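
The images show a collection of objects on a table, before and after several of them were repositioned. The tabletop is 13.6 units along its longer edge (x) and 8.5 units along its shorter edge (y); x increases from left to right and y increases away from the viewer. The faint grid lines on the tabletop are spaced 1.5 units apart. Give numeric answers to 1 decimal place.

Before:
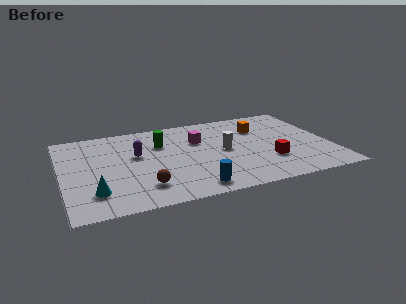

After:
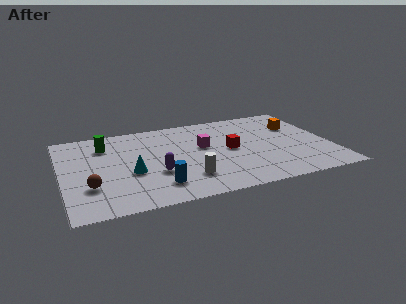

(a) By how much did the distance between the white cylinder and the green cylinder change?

+2.3

They were about 3.5 units apart before and 5.8 after — 2.3 units further apart.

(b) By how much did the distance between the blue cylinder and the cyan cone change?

-2.9

The distance was about 4.9 in the first image and 2.0 in the second, so they moved 2.9 units closer together.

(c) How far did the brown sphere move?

2.7

From (3.9, 1.9) to (1.3, 2.6), the brown sphere covered √(2.6² + 0.7²) ≈ 2.7 units.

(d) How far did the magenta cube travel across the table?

0.7

The magenta cube was near (7.0, 5.7) before and (7.2, 5.0) after, so it travelled √(0.2² + 0.7²) ≈ 0.7 units.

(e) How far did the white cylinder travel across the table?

3.0

The white cylinder moved from about (8.2, 4.3) to (6.1, 2.1), a distance of √(2.1² + 2.2²) ≈ 3.0.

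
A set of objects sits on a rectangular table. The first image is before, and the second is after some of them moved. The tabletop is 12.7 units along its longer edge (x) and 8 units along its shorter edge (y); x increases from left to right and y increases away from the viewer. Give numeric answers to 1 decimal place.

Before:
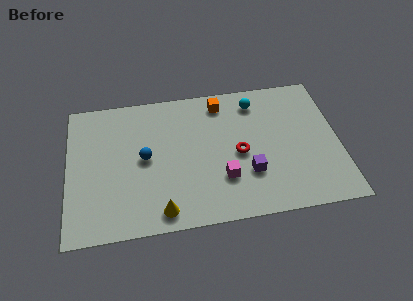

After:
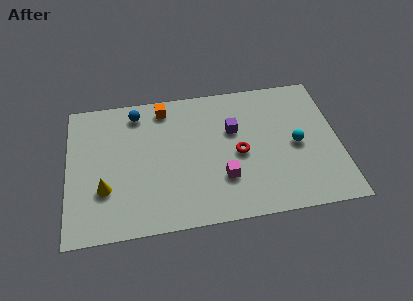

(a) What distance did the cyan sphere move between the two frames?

3.3

The cyan sphere moved from about (8.9, 6.6) to (10.7, 3.8), a distance of √(1.8² + 2.8²) ≈ 3.3.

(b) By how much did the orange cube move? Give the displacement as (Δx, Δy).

(-2.7, 0.1)

The orange cube was at about (7.3, 6.8) and moved to about (4.6, 6.9).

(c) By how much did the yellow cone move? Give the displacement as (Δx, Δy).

(-2.6, 1.6)

The yellow cone started near (4.3, 1.0) and ended near (1.7, 2.6).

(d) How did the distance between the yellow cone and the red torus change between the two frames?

+1.8

The distance was about 4.6 in the first image and 6.4 in the second, so they moved 1.8 units further apart.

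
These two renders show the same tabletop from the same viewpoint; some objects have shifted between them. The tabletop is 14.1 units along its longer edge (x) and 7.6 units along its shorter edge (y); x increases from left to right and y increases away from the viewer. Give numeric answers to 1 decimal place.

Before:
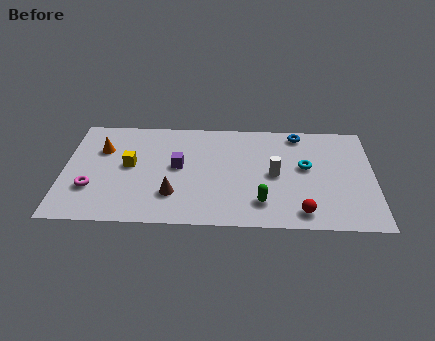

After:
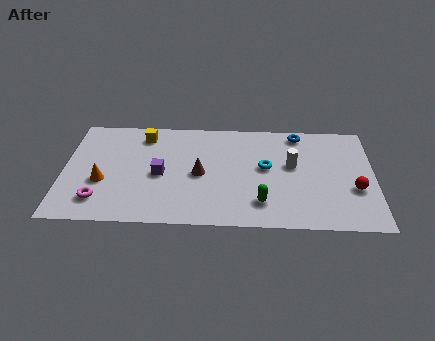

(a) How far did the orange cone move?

2.3

The orange cone moved from about (1.7, 5.2) to (1.8, 2.9), a distance of √(0.1² + 2.3²) ≈ 2.3.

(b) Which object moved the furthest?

the red sphere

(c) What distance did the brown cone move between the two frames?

1.9

The brown cone was near (5.0, 2.1) before and (6.2, 3.6) after, so it travelled √(1.2² + 1.5²) ≈ 1.9 units.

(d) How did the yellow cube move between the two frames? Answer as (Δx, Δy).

(0.6, 2.2)

The yellow cube started near (3.0, 4.1) and ended near (3.6, 6.3).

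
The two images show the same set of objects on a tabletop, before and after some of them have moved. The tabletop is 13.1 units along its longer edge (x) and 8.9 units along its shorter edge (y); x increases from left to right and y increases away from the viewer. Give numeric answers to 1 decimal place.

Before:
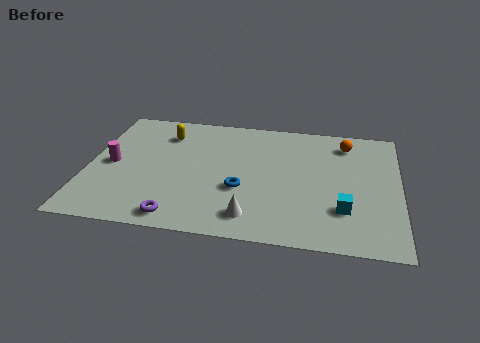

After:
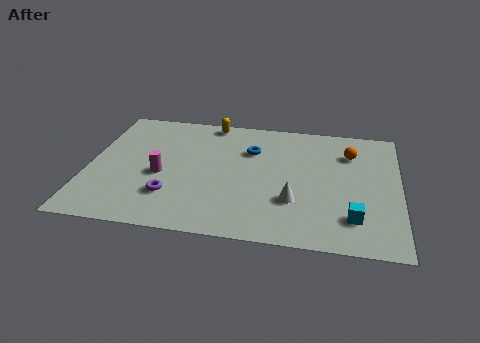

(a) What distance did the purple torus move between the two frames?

1.5

The purple torus was near (4.0, 1.0) before and (3.6, 2.4) after, so it travelled √(0.4² + 1.4²) ≈ 1.5 units.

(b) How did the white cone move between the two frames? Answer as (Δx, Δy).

(1.7, 1.3)

From the two frames, the white cone sits at roughly (7.0, 1.5) before and (8.7, 2.8) after.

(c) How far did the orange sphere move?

0.7

The orange sphere moved from about (10.8, 7.3) to (11.0, 6.6), a distance of √(0.2² + 0.7²) ≈ 0.7.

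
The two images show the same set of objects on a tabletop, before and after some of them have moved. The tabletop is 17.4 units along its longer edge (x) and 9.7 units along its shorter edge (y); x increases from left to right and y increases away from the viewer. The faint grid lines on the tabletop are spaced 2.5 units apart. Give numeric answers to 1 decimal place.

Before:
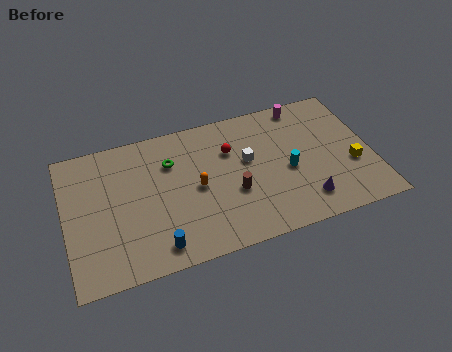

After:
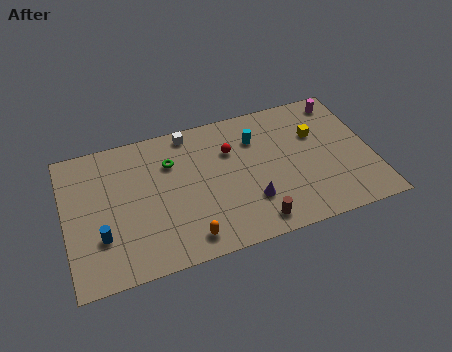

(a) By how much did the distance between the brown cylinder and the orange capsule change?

+1.6

Before: roughly 2.2 units apart; after: 3.8. That's 1.6 units further apart.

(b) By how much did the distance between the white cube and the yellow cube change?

+1.3

They were about 6.2 units apart before and 7.5 after — 1.3 units further apart.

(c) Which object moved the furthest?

the white cube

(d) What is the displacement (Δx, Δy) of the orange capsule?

(-0.8, -3.3)

The orange capsule was at about (7.4, 4.7) and moved to about (6.6, 1.4).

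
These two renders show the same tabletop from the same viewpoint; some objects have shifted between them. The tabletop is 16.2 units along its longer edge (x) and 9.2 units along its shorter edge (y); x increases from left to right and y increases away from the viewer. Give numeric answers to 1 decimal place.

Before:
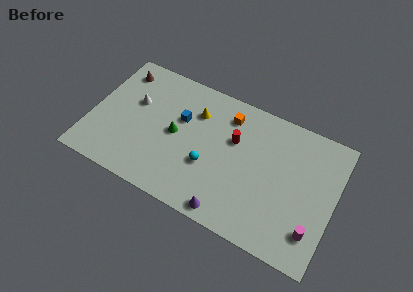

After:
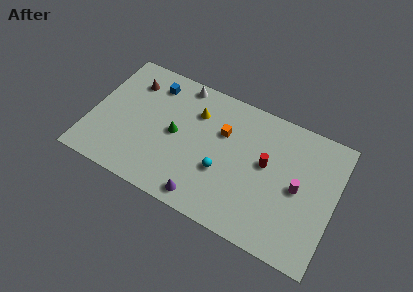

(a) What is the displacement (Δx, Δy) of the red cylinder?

(2.2, -0.7)

From the two frames, the red cylinder sits at roughly (9.4, 5.9) before and (11.6, 5.2) after.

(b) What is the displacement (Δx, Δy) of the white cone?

(2.8, 2.6)

The white cone was at about (2.7, 5.7) and moved to about (5.5, 8.3).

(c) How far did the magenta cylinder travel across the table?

2.7

The magenta cylinder was near (15.1, 2.1) before and (13.8, 4.5) after, so it travelled √(1.3² + 2.4²) ≈ 2.7 units.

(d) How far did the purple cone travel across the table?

1.7

From (9.7, 0.9) to (8.0, 1.1), the purple cone covered √(1.7² + 0.2²) ≈ 1.7 units.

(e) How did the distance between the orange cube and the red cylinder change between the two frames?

+1.5

The distance was about 1.6 in the first image and 3.1 in the second, so they moved 1.5 units further apart.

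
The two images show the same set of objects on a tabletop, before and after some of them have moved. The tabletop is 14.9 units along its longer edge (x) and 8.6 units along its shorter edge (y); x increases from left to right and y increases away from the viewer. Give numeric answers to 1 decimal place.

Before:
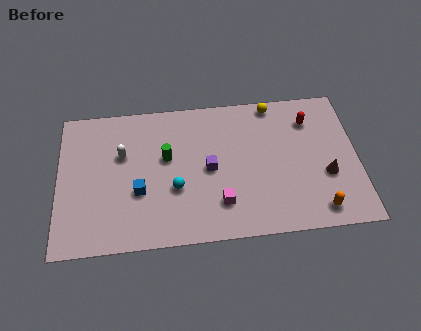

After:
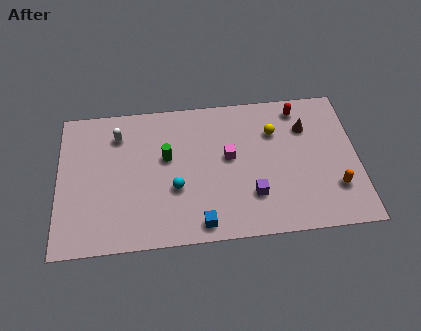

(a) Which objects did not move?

the green cylinder and the cyan sphere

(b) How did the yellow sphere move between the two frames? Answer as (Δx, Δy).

(0.0, -1.7)

The yellow sphere started near (10.8, 7.8) and ended near (10.8, 6.1).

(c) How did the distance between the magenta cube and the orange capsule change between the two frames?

+0.8

They were about 4.9 units apart before and 5.7 after — 0.8 units further apart.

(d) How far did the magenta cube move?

2.7

The magenta cube moved from about (8.0, 2.1) to (8.5, 4.8), a distance of √(0.5² + 2.7²) ≈ 2.7.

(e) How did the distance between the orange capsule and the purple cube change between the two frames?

-2.0

Before: roughly 6.1 units apart; after: 4.1. That's 2.0 units closer together.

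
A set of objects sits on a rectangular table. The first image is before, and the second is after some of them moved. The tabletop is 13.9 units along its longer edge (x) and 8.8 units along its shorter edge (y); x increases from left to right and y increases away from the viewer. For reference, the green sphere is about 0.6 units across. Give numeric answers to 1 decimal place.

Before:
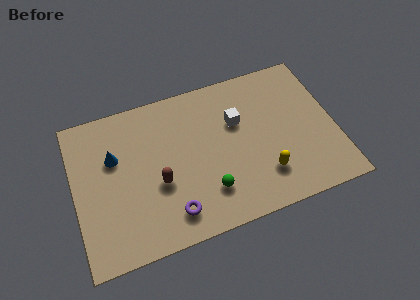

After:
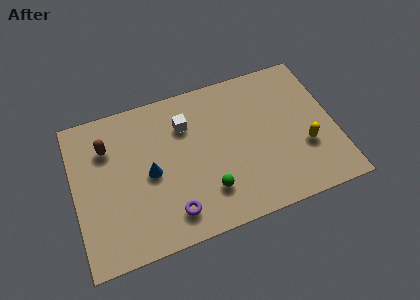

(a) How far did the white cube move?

2.8

The white cube was near (8.8, 5.7) before and (6.1, 6.4) after, so it travelled √(2.7² + 0.7²) ≈ 2.8 units.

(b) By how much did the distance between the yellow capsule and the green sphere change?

+2.4

The distance was about 3.0 in the first image and 5.4 in the second, so they moved 2.4 units further apart.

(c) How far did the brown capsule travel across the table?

3.8

The brown capsule moved from about (4.4, 3.5) to (1.9, 6.4), a distance of √(2.5² + 2.9²) ≈ 3.8.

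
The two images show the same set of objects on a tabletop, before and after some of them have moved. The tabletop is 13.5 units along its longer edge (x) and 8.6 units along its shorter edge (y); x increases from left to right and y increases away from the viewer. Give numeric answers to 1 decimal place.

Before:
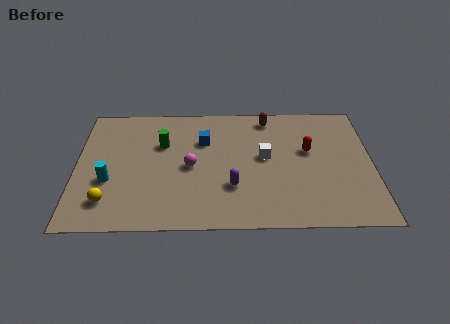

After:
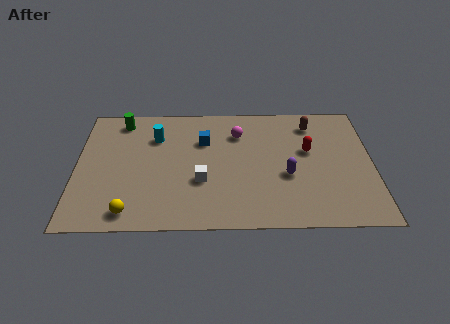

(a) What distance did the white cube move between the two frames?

3.3

The white cube moved from about (8.6, 4.7) to (5.7, 3.1), a distance of √(2.9² + 1.6²) ≈ 3.3.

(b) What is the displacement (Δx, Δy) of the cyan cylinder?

(2.1, 3.0)

The cyan cylinder started near (1.5, 3.2) and ended near (3.6, 6.2).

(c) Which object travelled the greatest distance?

the cyan cylinder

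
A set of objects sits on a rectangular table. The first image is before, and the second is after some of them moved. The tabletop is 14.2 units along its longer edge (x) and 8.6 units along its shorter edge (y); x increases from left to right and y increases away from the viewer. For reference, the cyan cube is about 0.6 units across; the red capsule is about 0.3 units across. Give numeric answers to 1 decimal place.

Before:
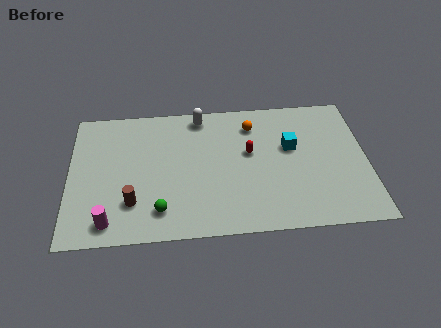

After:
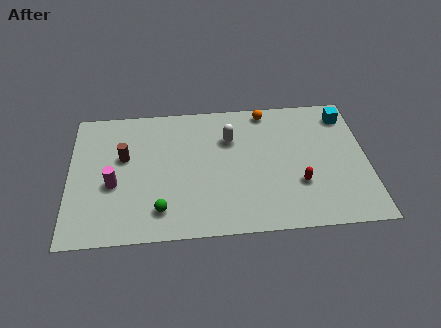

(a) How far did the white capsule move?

2.1

The white capsule moved from about (6.3, 7.6) to (7.7, 6.0), a distance of √(1.4² + 1.6²) ≈ 2.1.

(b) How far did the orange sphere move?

1.1

The orange sphere moved from about (8.8, 6.8) to (9.5, 7.7), a distance of √(0.7² + 0.9²) ≈ 1.1.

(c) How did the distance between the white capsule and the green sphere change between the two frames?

-0.7

Before: roughly 6.2 units apart; after: 5.5. That's 0.7 units closer together.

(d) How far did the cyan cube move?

3.3

The cyan cube was near (10.6, 5.2) before and (13.3, 7.1) after, so it travelled √(2.7² + 1.9²) ≈ 3.3 units.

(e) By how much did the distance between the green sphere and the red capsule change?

+1.3

The distance was about 5.4 in the first image and 6.7 in the second, so they moved 1.3 units further apart.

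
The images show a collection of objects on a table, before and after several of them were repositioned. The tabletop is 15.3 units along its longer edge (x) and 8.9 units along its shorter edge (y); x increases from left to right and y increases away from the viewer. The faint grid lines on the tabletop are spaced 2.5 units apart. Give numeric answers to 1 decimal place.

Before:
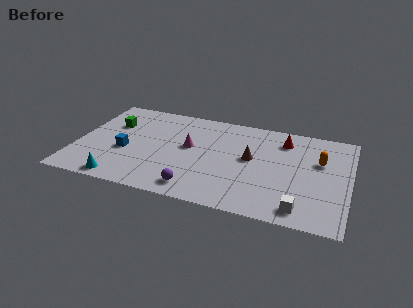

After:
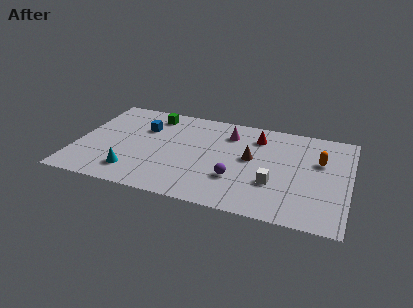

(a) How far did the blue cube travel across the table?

2.6

The blue cube was near (2.8, 3.6) before and (3.6, 6.1) after, so it travelled √(0.8² + 2.5²) ≈ 2.6 units.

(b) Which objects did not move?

the brown cone and the orange capsule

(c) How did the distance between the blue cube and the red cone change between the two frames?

-2.9

The distance was about 9.4 in the first image and 6.5 in the second, so they moved 2.9 units closer together.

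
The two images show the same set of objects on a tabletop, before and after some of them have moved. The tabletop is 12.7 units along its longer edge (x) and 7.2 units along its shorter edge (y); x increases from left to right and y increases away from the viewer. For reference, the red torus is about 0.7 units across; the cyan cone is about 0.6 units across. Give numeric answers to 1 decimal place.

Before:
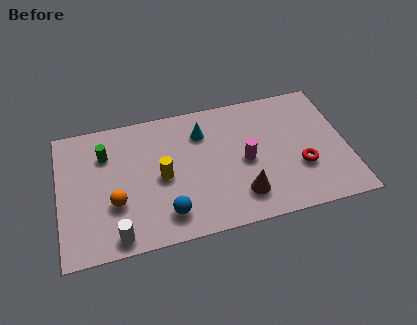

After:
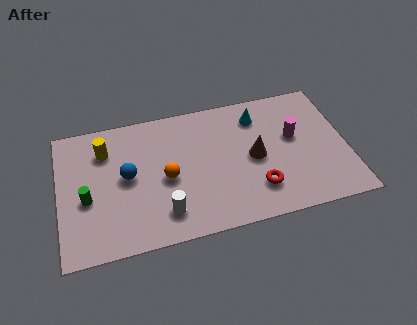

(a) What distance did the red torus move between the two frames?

2.1

The red torus was near (10.6, 2.5) before and (8.6, 1.8) after, so it travelled √(2.0² + 0.7²) ≈ 2.1 units.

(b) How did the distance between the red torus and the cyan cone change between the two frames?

-1.2

The distance was about 5.1 in the first image and 3.9 in the second, so they moved 1.2 units closer together.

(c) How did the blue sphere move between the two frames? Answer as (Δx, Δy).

(-1.6, 2.4)

The blue sphere was at about (4.6, 1.4) and moved to about (3.0, 3.8).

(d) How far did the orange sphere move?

2.4

The orange sphere moved from about (2.4, 2.5) to (4.7, 3.3), a distance of √(2.3² + 0.8²) ≈ 2.4.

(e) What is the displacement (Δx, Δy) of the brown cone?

(0.7, 1.9)

The brown cone was at about (7.9, 1.6) and moved to about (8.6, 3.5).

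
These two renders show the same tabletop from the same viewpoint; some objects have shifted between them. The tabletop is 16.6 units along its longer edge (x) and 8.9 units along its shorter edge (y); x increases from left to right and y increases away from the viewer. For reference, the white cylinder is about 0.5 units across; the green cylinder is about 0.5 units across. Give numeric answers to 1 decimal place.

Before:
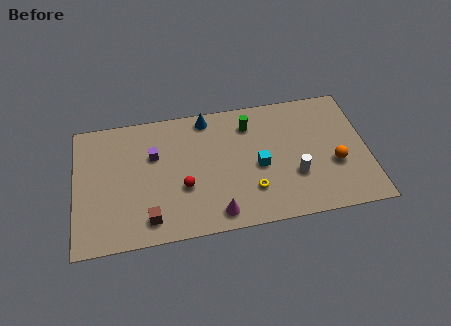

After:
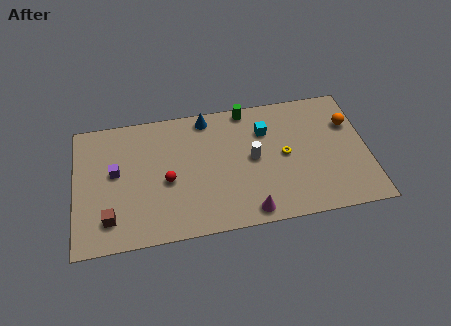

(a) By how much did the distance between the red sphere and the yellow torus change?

+2.8

Before: roughly 3.9 units apart; after: 6.7. That's 2.8 units further apart.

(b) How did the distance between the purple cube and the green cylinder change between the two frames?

+2.6

They were about 5.6 units apart before and 8.2 after — 2.6 units further apart.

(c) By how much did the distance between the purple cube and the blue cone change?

+2.3

The distance was about 3.7 in the first image and 6.0 in the second, so they moved 2.3 units further apart.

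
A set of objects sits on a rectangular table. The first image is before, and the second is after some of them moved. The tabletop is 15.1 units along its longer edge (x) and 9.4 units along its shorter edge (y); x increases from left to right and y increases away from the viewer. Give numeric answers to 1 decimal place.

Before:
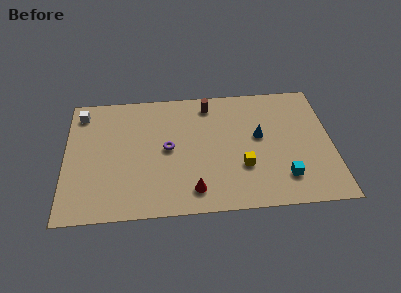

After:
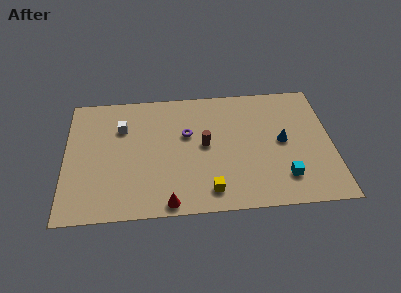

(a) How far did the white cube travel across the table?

2.6

The white cube moved from about (0.9, 7.9) to (3.2, 6.6), a distance of √(2.3² + 1.3²) ≈ 2.6.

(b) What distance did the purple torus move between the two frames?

1.5

The purple torus was near (5.8, 4.8) before and (6.9, 5.8) after, so it travelled √(1.1² + 1.0²) ≈ 1.5 units.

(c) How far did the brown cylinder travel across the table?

3.1

The brown cylinder moved from about (8.2, 8.0) to (7.9, 4.9), a distance of √(0.3² + 3.1²) ≈ 3.1.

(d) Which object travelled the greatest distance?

the brown cylinder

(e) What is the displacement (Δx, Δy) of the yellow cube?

(-1.9, -1.6)

The yellow cube was at about (10.0, 3.1) and moved to about (8.1, 1.5).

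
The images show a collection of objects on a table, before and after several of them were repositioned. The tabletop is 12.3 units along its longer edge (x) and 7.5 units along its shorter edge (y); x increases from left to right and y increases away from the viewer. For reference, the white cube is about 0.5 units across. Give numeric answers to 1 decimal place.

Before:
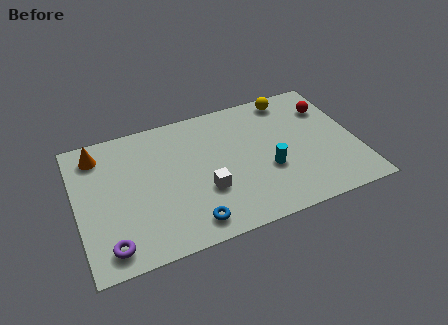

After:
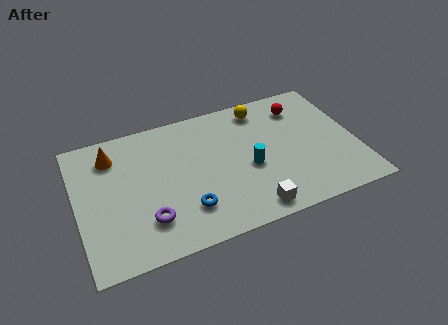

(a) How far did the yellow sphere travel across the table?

1.3

The yellow sphere moved from about (9.7, 6.6) to (8.4, 6.4), a distance of √(1.3² + 0.2²) ≈ 1.3.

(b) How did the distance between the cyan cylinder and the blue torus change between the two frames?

-0.8

They were about 4.0 units apart before and 3.2 after — 0.8 units closer together.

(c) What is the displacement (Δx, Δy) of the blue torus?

(-0.1, 0.8)

The blue torus started near (4.7, 1.1) and ended near (4.6, 1.9).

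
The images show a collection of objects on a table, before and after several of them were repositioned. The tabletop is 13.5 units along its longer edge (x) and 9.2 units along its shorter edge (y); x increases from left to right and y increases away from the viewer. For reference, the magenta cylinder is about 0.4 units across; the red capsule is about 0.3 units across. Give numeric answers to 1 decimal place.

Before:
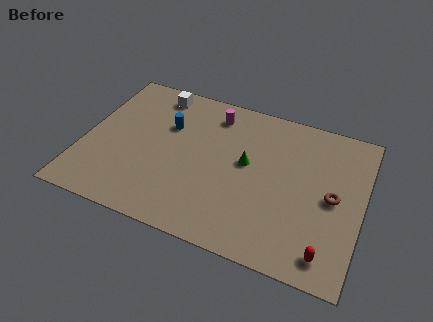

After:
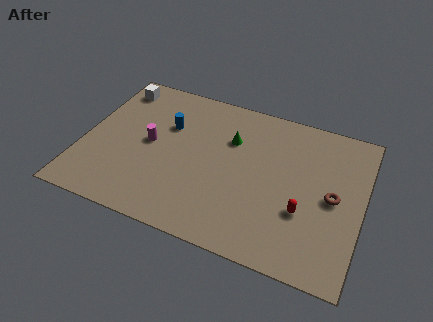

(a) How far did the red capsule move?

2.3

From (12.1, 1.3) to (10.8, 3.2), the red capsule covered √(1.3² + 1.9²) ≈ 2.3 units.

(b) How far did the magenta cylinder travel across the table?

4.0

The magenta cylinder was near (6.0, 7.6) before and (3.2, 4.7) after, so it travelled √(2.8² + 2.9²) ≈ 4.0 units.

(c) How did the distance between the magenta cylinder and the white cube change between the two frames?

+0.8

The distance was about 2.9 in the first image and 3.7 in the second, so they moved 0.8 units further apart.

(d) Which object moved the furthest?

the magenta cylinder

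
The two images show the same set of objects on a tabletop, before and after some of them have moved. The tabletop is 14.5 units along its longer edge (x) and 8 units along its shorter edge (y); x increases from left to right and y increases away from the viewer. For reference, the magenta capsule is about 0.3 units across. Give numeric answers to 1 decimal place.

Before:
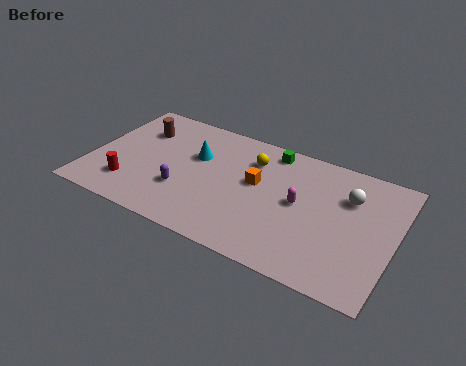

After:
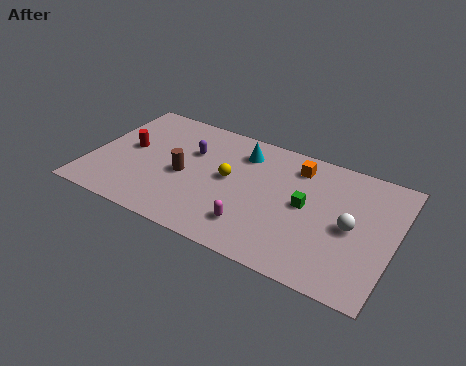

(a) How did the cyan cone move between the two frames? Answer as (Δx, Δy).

(2.1, 1.2)

The cyan cone was at about (4.9, 5.1) and moved to about (7.0, 6.3).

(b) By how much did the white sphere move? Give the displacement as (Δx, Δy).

(0.3, -1.8)

The white sphere started near (12.2, 5.6) and ended near (12.5, 3.8).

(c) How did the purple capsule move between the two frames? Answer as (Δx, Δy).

(0.0, 2.7)

From the two frames, the purple capsule sits at roughly (4.6, 2.6) before and (4.6, 5.3) after.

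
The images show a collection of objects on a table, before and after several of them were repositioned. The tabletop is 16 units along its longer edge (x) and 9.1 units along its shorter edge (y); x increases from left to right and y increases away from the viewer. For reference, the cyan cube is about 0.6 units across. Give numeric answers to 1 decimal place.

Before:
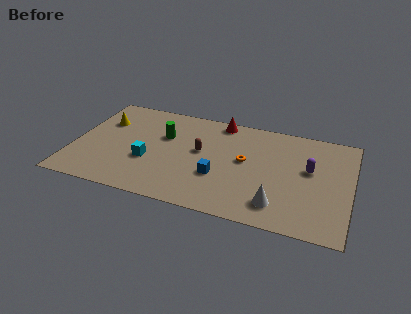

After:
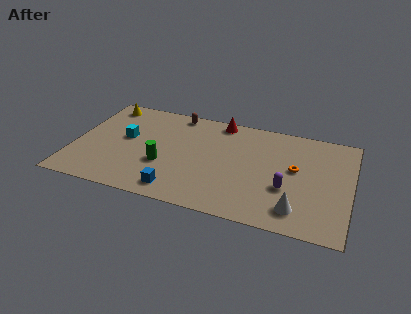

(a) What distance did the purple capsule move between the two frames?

2.3

The purple capsule moved from about (13.6, 5.3) to (12.4, 3.3), a distance of √(1.2² + 2.0²) ≈ 2.3.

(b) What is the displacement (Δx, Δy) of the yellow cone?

(-0.1, 1.6)

The yellow cone started near (1.5, 6.3) and ended near (1.4, 7.9).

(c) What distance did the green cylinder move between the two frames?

2.6

From (5.1, 5.9) to (5.3, 3.3), the green cylinder covered √(0.2² + 2.6²) ≈ 2.6 units.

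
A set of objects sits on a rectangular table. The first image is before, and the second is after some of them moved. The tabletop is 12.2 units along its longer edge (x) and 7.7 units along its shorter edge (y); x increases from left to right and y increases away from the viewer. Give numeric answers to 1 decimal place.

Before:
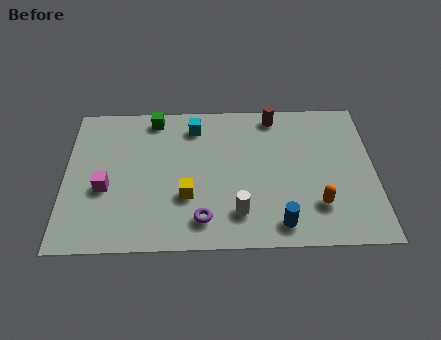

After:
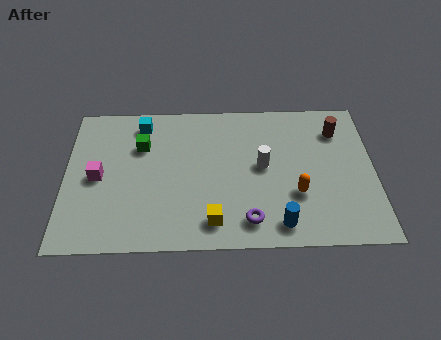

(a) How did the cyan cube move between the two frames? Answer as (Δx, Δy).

(-2.1, 0.2)

The cyan cube started near (5.1, 6.3) and ended near (3.0, 6.5).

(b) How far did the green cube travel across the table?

1.6

The green cube was near (3.5, 6.8) before and (3.0, 5.3) after, so it travelled √(0.5² + 1.5²) ≈ 1.6 units.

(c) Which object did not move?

the blue cylinder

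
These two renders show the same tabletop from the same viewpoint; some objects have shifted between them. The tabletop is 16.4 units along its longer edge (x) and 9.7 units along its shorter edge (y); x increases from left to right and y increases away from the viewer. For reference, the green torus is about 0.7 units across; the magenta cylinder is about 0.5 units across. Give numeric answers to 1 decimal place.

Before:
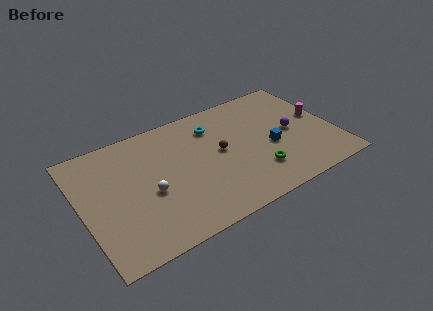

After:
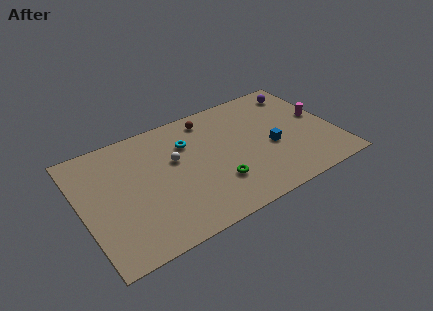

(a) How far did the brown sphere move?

3.1

From (9.0, 5.2) to (8.7, 8.3), the brown sphere covered √(0.3² + 3.1²) ≈ 3.1 units.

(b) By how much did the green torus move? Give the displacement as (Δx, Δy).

(-2.6, 0.3)

The green torus was at about (11.0, 2.5) and moved to about (8.4, 2.8).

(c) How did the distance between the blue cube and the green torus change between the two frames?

+2.0

Before: roughly 2.0 units apart; after: 4.0. That's 2.0 units further apart.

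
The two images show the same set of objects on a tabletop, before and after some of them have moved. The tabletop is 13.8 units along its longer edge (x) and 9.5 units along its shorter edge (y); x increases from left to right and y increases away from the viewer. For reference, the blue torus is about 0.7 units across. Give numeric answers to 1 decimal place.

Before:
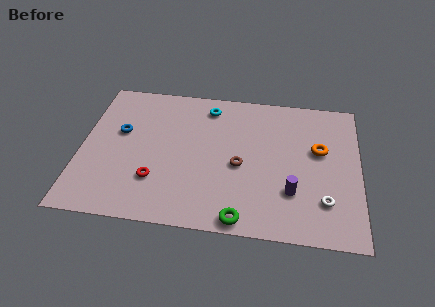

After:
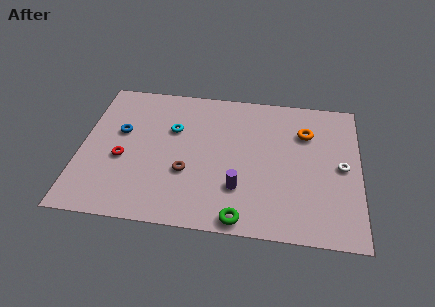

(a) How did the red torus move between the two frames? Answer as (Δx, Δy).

(-1.7, 1.2)

The red torus started near (3.8, 2.7) and ended near (2.1, 3.9).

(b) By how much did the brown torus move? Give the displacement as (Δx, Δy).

(-2.6, -0.8)

The brown torus was at about (7.9, 4.2) and moved to about (5.3, 3.4).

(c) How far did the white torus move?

2.4

From (12.1, 2.4) to (12.9, 4.7), the white torus covered √(0.8² + 2.3²) ≈ 2.4 units.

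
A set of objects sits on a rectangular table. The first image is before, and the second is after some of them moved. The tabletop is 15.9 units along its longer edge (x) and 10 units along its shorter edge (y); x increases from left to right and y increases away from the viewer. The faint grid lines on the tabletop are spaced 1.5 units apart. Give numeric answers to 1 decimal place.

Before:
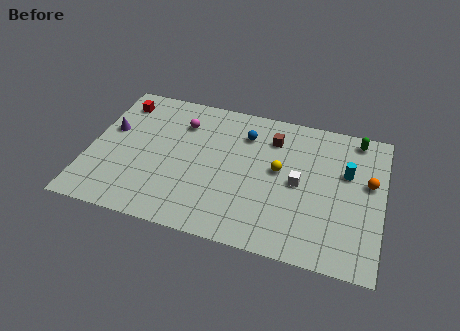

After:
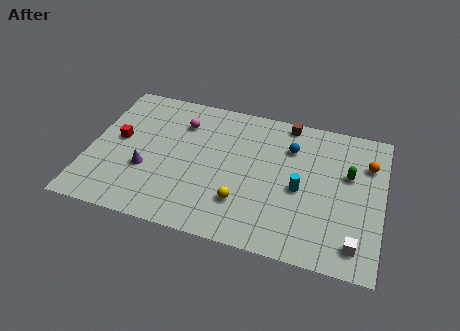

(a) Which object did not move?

the magenta sphere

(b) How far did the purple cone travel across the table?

3.3

The purple cone was near (1.0, 6.0) before and (3.2, 3.6) after, so it travelled √(2.2² + 2.4²) ≈ 3.3 units.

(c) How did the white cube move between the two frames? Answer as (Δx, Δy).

(3.2, -3.3)

The white cube started near (11.4, 4.9) and ended near (14.6, 1.6).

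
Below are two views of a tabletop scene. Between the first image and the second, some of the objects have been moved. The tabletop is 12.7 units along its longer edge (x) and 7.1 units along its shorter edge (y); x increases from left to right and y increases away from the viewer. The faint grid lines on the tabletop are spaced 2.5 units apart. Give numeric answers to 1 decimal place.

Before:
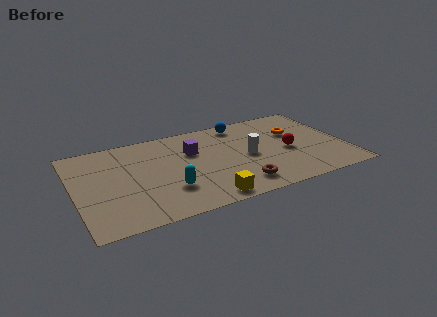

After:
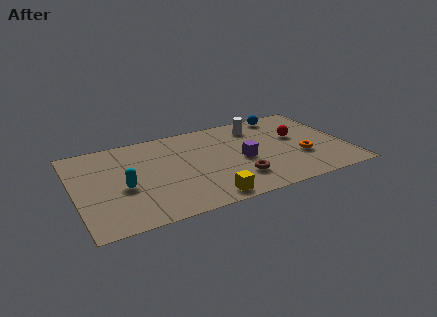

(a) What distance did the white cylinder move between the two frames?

2.4

From (8.1, 3.4) to (8.8, 5.7), the white cylinder covered √(0.7² + 2.3²) ≈ 2.4 units.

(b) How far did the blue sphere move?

2.1

From (8.1, 6.2) to (10.2, 6.3), the blue sphere covered √(2.1² + 0.1²) ≈ 2.1 units.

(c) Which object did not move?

the yellow cube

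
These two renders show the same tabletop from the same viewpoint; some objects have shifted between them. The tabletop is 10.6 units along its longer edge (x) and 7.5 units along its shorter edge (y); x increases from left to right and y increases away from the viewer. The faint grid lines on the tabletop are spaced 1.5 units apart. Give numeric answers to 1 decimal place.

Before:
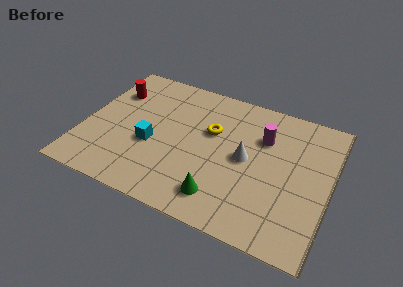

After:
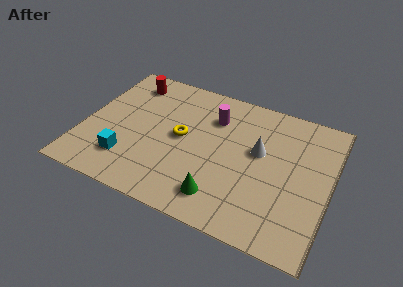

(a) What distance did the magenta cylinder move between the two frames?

2.2

The magenta cylinder moved from about (7.6, 5.2) to (5.4, 5.5), a distance of √(2.2² + 0.3²) ≈ 2.2.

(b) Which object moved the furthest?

the magenta cylinder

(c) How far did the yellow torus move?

1.4

The yellow torus was near (5.4, 4.7) before and (4.2, 3.9) after, so it travelled √(1.2² + 0.8²) ≈ 1.4 units.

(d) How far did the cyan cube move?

1.5

The cyan cube moved from about (3.0, 3.0) to (2.1, 1.8), a distance of √(0.9² + 1.2²) ≈ 1.5.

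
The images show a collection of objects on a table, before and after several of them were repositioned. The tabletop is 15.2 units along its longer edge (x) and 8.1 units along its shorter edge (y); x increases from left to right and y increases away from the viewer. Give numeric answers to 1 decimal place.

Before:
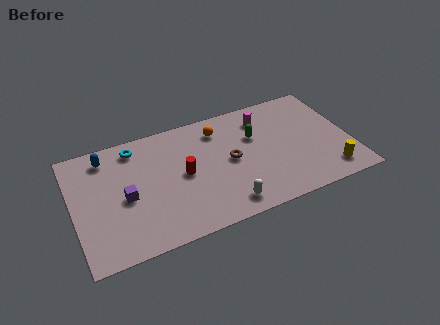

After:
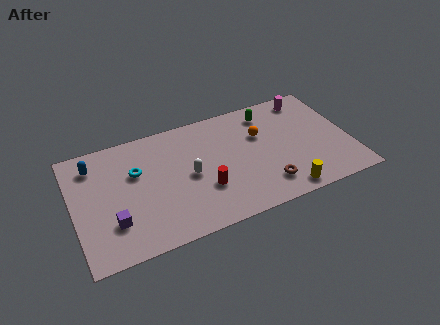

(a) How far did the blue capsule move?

0.8

From (2.0, 6.8) to (1.3, 6.5), the blue capsule covered √(0.7² + 0.3²) ≈ 0.8 units.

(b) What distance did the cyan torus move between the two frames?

1.7

The cyan torus was near (3.6, 6.9) before and (3.5, 5.2) after, so it travelled √(0.1² + 1.7²) ≈ 1.7 units.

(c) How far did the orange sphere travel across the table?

2.5

From (8.2, 6.5) to (10.4, 5.3), the orange sphere covered √(2.2² + 1.2²) ≈ 2.5 units.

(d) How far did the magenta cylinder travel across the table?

2.7

The magenta cylinder moved from about (10.7, 6.4) to (13.3, 7.0), a distance of √(2.6² + 0.6²) ≈ 2.7.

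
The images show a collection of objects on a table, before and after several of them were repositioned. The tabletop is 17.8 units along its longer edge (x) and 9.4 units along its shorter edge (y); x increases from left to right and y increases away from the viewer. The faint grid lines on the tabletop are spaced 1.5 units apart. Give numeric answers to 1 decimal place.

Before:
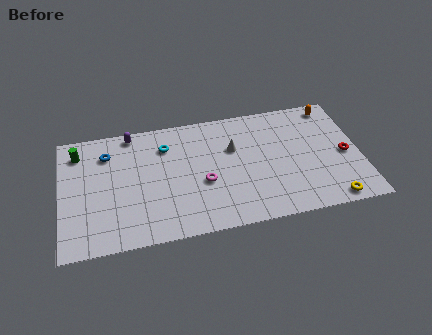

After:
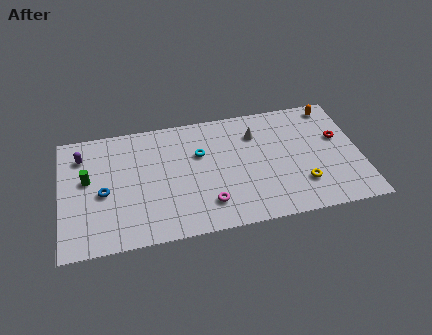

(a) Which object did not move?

the orange capsule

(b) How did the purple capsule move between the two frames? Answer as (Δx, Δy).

(-3.0, -1.2)

The purple capsule started near (4.3, 8.5) and ended near (1.3, 7.3).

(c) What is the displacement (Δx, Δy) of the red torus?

(-0.3, 1.4)

From the two frames, the red torus sits at roughly (16.9, 4.3) before and (16.6, 5.7) after.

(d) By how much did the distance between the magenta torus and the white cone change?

+2.8

The distance was about 3.0 in the first image and 5.8 in the second, so they moved 2.8 units further apart.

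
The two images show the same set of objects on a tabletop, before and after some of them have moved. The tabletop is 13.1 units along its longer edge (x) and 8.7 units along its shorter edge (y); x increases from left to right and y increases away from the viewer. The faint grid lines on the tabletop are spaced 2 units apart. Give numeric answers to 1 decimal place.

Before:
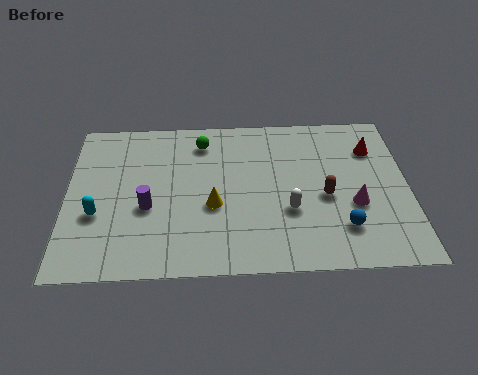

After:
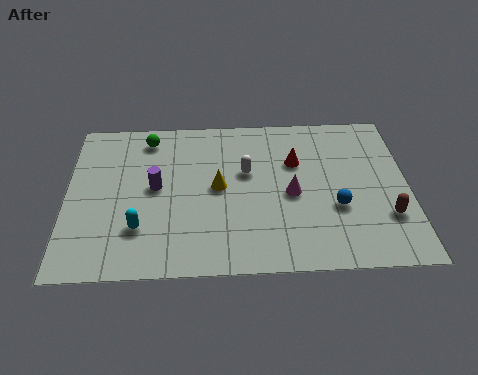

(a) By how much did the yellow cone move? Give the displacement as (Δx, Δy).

(0.2, 1.0)

The yellow cone was at about (5.6, 3.5) and moved to about (5.8, 4.5).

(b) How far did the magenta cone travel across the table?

2.5

The magenta cone was near (11.0, 3.3) before and (8.6, 4.0) after, so it travelled √(2.4² + 0.7²) ≈ 2.5 units.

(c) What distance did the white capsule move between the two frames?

2.7

From (8.5, 3.1) to (6.9, 5.3), the white capsule covered √(1.6² + 2.2²) ≈ 2.7 units.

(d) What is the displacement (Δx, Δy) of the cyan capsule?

(1.6, -0.8)

The cyan capsule was at about (1.2, 3.2) and moved to about (2.8, 2.4).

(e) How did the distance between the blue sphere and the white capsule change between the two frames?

+1.8

Before: roughly 2.2 units apart; after: 4.0. That's 1.8 units further apart.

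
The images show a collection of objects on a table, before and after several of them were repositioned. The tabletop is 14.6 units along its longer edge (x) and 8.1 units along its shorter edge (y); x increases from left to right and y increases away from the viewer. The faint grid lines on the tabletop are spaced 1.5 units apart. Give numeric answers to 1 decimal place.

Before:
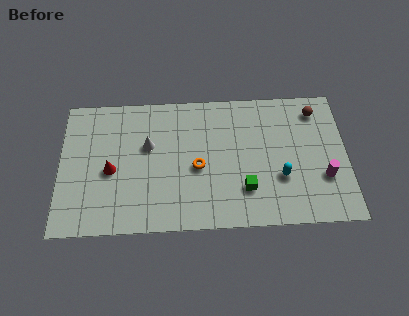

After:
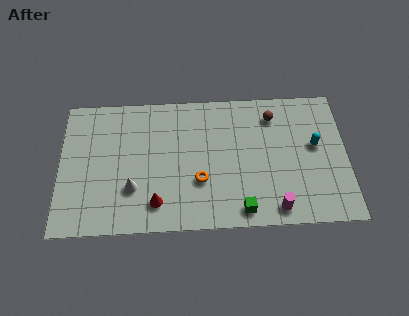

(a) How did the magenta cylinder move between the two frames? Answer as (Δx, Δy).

(-2.5, -1.7)

The magenta cylinder started near (13.4, 2.7) and ended near (10.9, 1.0).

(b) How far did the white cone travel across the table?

2.6

The white cone moved from about (4.5, 5.0) to (3.7, 2.5), a distance of √(0.8² + 2.5²) ≈ 2.6.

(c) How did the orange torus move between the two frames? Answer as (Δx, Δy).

(0.1, -0.8)

The orange torus started near (7.0, 3.6) and ended near (7.1, 2.8).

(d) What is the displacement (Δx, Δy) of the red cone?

(2.3, -2.0)

The red cone started near (2.6, 3.6) and ended near (4.9, 1.6).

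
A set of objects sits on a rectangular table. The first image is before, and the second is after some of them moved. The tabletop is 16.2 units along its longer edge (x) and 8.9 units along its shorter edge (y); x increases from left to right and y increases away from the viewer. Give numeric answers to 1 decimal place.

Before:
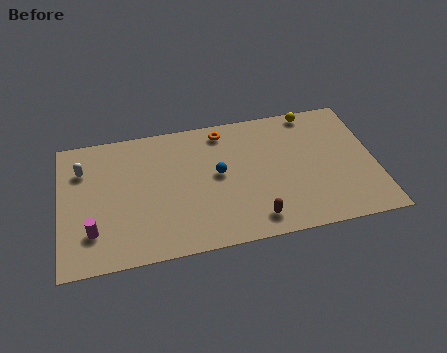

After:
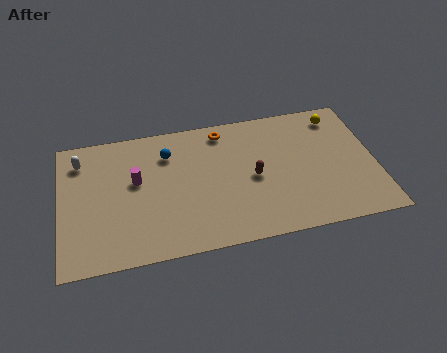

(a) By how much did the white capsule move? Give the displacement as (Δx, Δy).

(-0.1, 0.6)

The white capsule was at about (1.2, 6.5) and moved to about (1.1, 7.1).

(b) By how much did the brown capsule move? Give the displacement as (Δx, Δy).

(0.1, 2.8)

The brown capsule was at about (9.8, 1.4) and moved to about (9.9, 4.2).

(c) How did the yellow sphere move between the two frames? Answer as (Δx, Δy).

(1.3, -0.6)

The yellow sphere was at about (13.2, 8.1) and moved to about (14.5, 7.5).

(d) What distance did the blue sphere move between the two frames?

3.1

The blue sphere moved from about (8.1, 4.8) to (5.6, 6.7), a distance of √(2.5² + 1.9²) ≈ 3.1.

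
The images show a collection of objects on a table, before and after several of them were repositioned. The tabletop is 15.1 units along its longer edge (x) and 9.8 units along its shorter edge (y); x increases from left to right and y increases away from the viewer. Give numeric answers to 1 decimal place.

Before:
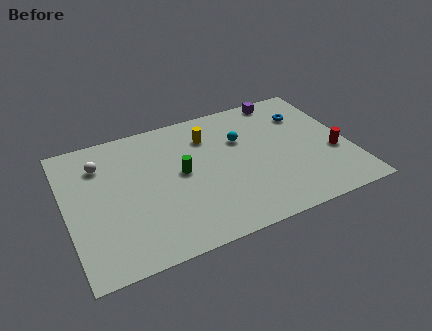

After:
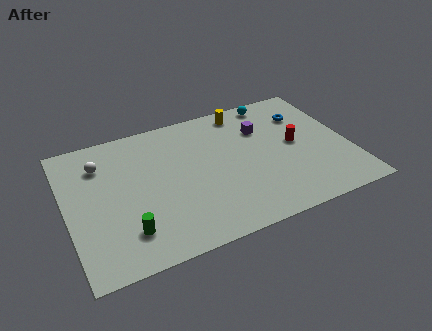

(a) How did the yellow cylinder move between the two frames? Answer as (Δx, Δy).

(2.1, 1.2)

The yellow cylinder started near (7.8, 7.4) and ended near (9.9, 8.6).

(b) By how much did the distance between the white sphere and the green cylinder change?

+0.6

They were about 4.7 units apart before and 5.3 after — 0.6 units further apart.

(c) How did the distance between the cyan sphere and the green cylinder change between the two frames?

+7.3

The distance was about 3.6 in the first image and 10.9 in the second, so they moved 7.3 units further apart.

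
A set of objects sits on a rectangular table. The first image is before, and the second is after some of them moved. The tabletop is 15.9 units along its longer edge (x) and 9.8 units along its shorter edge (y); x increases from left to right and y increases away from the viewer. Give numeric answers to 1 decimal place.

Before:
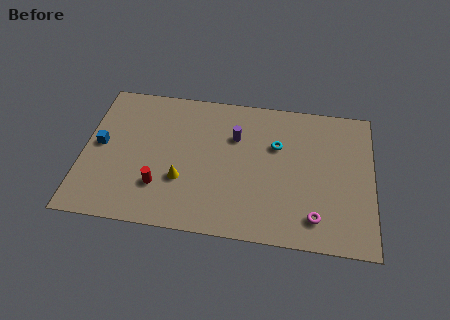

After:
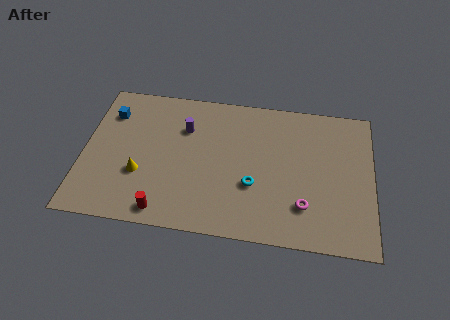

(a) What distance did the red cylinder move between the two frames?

1.6

The red cylinder was near (4.3, 2.7) before and (4.6, 1.1) after, so it travelled √(0.3² + 1.6²) ≈ 1.6 units.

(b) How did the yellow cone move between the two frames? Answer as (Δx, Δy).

(-2.3, 0.1)

The yellow cone was at about (5.5, 3.3) and moved to about (3.2, 3.4).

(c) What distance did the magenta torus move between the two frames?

0.9

The magenta torus was near (12.8, 1.8) before and (12.2, 2.5) after, so it travelled √(0.6² + 0.7²) ≈ 0.9 units.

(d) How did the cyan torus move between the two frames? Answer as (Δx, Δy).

(-1.2, -2.9)

The cyan torus was at about (10.6, 6.4) and moved to about (9.4, 3.5).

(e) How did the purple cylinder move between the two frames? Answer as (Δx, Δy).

(-2.8, 0.2)

The purple cylinder started near (8.3, 6.7) and ended near (5.5, 6.9).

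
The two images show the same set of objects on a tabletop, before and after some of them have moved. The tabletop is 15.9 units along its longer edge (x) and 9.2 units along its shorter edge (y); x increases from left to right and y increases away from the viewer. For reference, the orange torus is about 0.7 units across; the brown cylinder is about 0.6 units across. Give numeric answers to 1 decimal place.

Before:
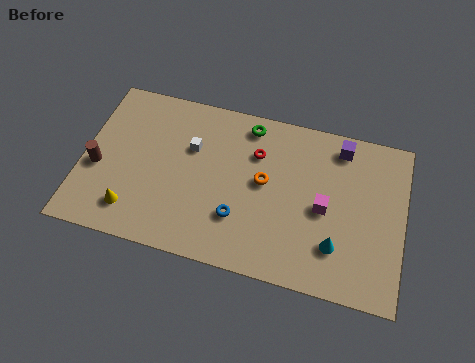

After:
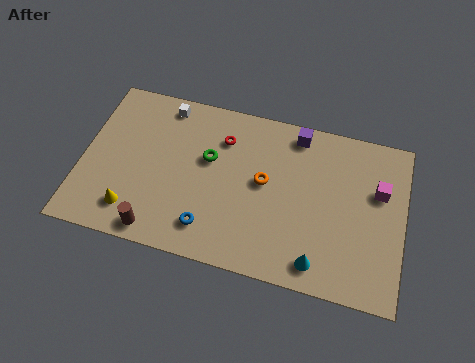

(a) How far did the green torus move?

3.0

The green torus moved from about (8.0, 8.0) to (6.2, 5.6), a distance of √(1.8² + 2.4²) ≈ 3.0.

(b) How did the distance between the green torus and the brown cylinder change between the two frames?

-3.2

They were about 8.3 units apart before and 5.1 after — 3.2 units closer together.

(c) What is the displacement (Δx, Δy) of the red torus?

(-1.7, 0.4)

The red torus was at about (8.5, 6.5) and moved to about (6.8, 6.9).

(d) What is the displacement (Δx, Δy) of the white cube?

(-1.5, 2.1)

The white cube was at about (5.3, 6.0) and moved to about (3.8, 8.1).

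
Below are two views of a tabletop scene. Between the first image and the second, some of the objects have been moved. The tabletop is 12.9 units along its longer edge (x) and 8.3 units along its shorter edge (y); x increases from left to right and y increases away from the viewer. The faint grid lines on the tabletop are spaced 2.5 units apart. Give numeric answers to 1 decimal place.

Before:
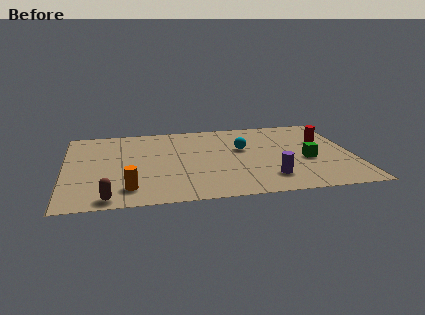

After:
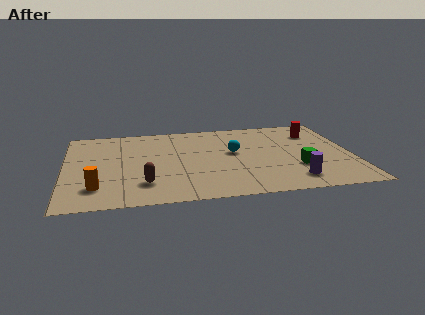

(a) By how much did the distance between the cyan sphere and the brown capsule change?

-2.5

The distance was about 7.4 in the first image and 4.9 in the second, so they moved 2.5 units closer together.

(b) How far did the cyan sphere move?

0.5

From (8.0, 5.0) to (7.6, 4.7), the cyan sphere covered √(0.4² + 0.3²) ≈ 0.5 units.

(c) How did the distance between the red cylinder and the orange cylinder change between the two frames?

+1.3

The distance was about 9.6 in the first image and 10.9 in the second, so they moved 1.3 units further apart.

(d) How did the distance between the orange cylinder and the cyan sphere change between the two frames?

+0.6

The distance was about 6.2 in the first image and 6.8 in the second, so they moved 0.6 units further apart.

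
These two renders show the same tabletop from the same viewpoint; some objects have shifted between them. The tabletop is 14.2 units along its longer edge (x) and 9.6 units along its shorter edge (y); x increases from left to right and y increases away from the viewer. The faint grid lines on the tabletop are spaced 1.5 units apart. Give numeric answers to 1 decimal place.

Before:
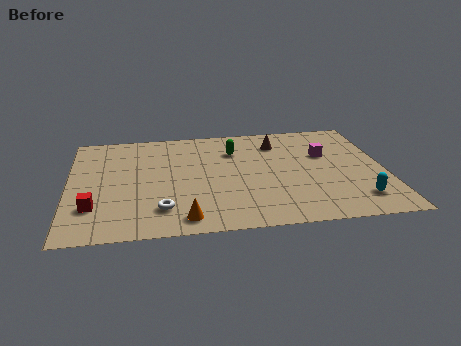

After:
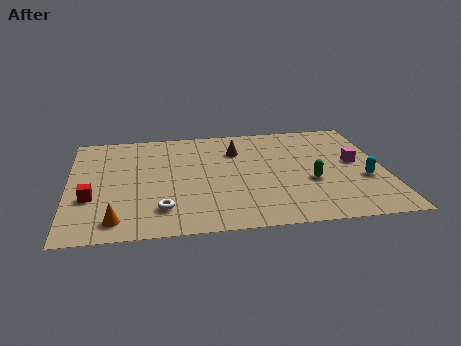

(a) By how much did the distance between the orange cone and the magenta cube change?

+3.3

The distance was about 8.1 in the first image and 11.4 in the second, so they moved 3.3 units further apart.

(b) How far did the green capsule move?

4.7

From (7.5, 7.0) to (10.8, 3.7), the green capsule covered √(3.3² + 3.3²) ≈ 4.7 units.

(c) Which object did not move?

the white torus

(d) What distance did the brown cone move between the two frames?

2.0

The brown cone was near (9.5, 7.5) before and (7.6, 7.0) after, so it travelled √(1.9² + 0.5²) ≈ 2.0 units.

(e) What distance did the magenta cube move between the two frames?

1.6

The magenta cube was near (11.6, 6.1) before and (12.9, 5.2) after, so it travelled √(1.3² + 0.9²) ≈ 1.6 units.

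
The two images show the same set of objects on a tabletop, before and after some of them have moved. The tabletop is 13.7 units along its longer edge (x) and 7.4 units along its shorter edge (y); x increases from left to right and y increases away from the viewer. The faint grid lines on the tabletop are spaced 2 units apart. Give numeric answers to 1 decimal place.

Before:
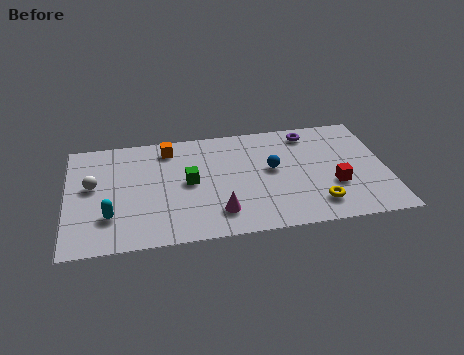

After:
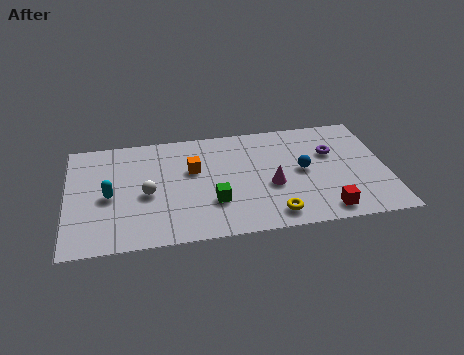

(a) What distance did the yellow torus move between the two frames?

1.9

The yellow torus moved from about (10.6, 1.5) to (8.7, 1.1), a distance of √(1.9² + 0.4²) ≈ 1.9.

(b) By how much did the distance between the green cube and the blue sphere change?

+0.6

They were about 3.6 units apart before and 4.2 after — 0.6 units further apart.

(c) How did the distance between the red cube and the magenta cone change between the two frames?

-2.1

The distance was about 5.1 in the first image and 3.0 in the second, so they moved 2.1 units closer together.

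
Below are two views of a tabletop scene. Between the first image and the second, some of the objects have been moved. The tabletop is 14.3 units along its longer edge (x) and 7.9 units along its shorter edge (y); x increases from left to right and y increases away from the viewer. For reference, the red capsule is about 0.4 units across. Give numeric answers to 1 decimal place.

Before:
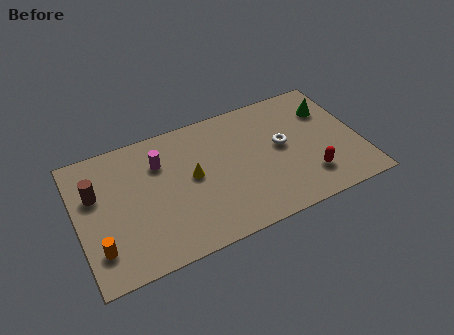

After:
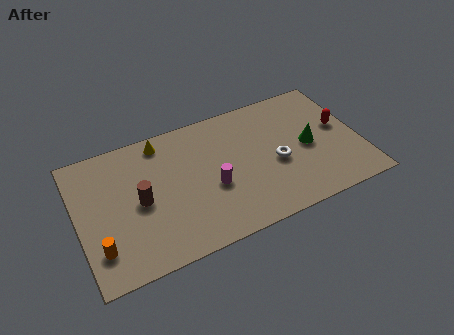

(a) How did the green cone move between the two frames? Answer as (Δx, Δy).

(-1.3, -1.9)

The green cone was at about (13.0, 5.7) and moved to about (11.7, 3.8).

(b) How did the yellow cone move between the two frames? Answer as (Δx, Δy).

(-1.3, 2.7)

From the two frames, the yellow cone sits at roughly (5.8, 4.2) before and (4.5, 6.9) after.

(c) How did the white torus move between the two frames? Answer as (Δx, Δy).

(-0.4, -0.9)

The white torus started near (10.4, 4.3) and ended near (10.0, 3.4).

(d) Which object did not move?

the orange cylinder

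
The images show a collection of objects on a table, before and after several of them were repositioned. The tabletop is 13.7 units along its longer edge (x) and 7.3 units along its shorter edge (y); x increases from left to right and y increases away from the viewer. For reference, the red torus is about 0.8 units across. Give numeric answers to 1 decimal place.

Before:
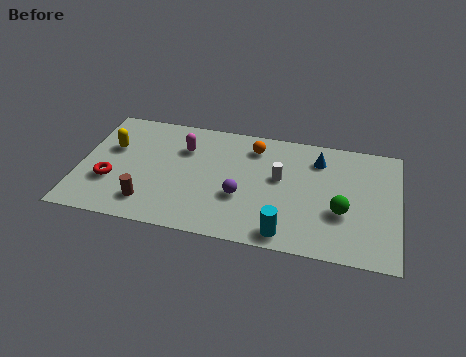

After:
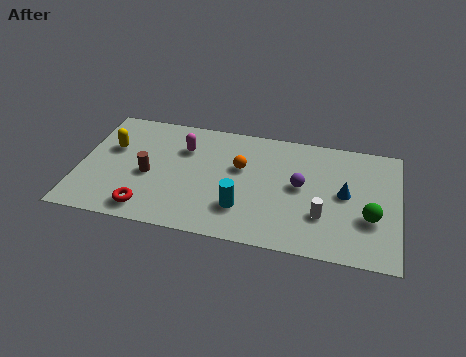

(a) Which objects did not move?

the yellow capsule and the magenta capsule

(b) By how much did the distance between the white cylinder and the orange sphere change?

+2.1

They were about 2.1 units apart before and 4.2 after — 2.1 units further apart.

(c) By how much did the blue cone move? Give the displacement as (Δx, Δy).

(1.2, -1.9)

The blue cone was at about (10.2, 5.7) and moved to about (11.4, 3.8).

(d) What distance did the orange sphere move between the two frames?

1.5

The orange sphere was near (7.4, 5.9) before and (6.9, 4.5) after, so it travelled √(0.5² + 1.4²) ≈ 1.5 units.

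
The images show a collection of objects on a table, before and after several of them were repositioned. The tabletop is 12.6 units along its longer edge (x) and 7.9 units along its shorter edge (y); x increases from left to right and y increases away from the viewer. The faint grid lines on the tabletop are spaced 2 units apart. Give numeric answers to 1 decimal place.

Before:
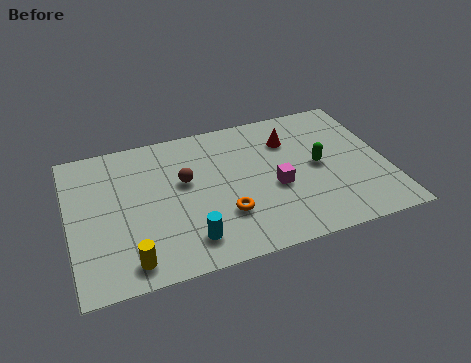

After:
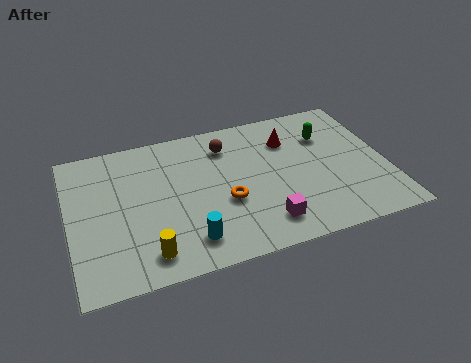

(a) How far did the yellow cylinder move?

0.7

The yellow cylinder was near (2.2, 1.1) before and (2.9, 1.3) after, so it travelled √(0.7² + 0.2²) ≈ 0.7 units.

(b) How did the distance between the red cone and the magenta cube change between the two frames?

+1.9

The distance was about 2.6 in the first image and 4.5 in the second, so they moved 1.9 units further apart.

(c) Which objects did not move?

the cyan cylinder and the red cone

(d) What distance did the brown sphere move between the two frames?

2.3

The brown sphere moved from about (4.6, 4.7) to (6.4, 6.2), a distance of √(1.8² + 1.5²) ≈ 2.3.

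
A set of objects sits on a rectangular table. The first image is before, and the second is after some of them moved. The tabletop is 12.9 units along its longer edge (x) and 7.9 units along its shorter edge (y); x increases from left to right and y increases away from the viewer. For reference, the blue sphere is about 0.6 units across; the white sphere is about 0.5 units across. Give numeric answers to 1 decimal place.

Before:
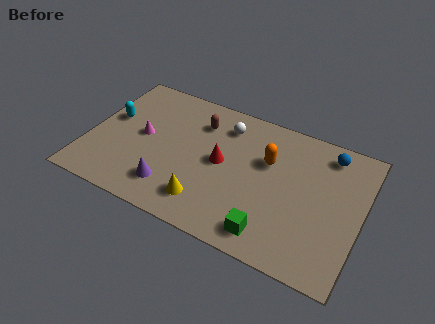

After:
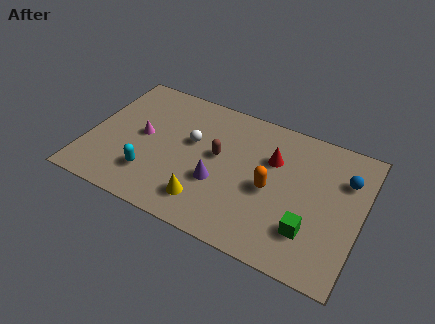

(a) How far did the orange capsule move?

1.5

The orange capsule was near (8.4, 5.1) before and (8.7, 3.6) after, so it travelled √(0.3² + 1.5²) ≈ 1.5 units.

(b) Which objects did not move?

the yellow cone and the magenta cone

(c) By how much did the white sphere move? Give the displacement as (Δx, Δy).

(-1.4, -1.6)

The white sphere was at about (6.2, 6.3) and moved to about (4.8, 4.7).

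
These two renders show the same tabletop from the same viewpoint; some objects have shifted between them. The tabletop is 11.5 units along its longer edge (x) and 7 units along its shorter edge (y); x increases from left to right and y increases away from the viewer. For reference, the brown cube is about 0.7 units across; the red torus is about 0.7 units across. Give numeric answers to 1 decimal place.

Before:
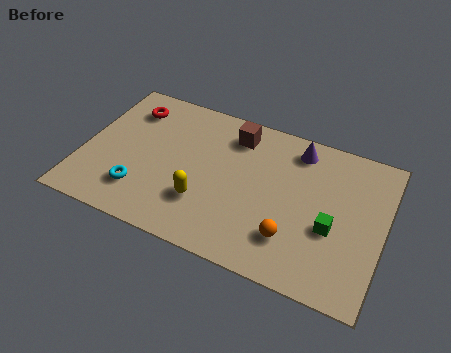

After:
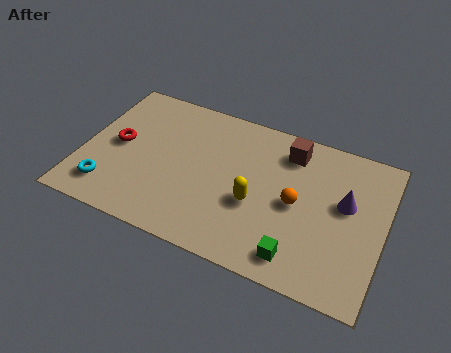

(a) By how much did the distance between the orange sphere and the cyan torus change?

+1.5

Before: roughly 5.8 units apart; after: 7.3. That's 1.5 units further apart.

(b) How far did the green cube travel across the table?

2.0

The green cube moved from about (9.6, 2.8) to (8.5, 1.1), a distance of √(1.1² + 1.7²) ≈ 2.0.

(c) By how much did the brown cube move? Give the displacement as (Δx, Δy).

(2.1, 0.0)

From the two frames, the brown cube sits at roughly (5.6, 5.7) before and (7.7, 5.7) after.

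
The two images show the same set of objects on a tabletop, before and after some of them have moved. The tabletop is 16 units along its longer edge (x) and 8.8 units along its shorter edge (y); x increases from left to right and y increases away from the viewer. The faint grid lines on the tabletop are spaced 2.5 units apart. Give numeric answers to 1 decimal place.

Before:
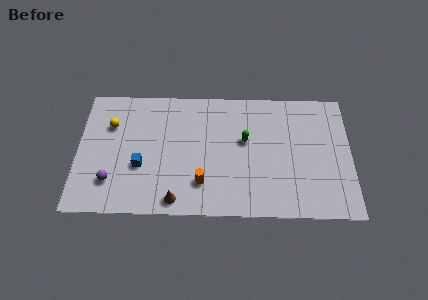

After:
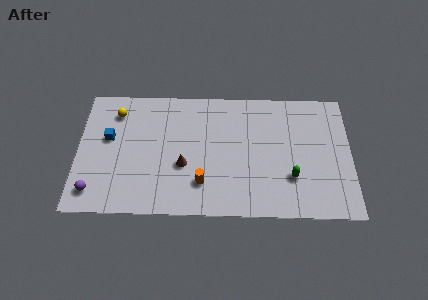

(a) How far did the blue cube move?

2.7

The blue cube was near (3.7, 3.3) before and (1.8, 5.2) after, so it travelled √(1.9² + 1.9²) ≈ 2.7 units.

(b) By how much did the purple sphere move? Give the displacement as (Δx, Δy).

(-1.0, -0.7)

The purple sphere started near (2.0, 2.2) and ended near (1.0, 1.5).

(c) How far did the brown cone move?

2.4

The brown cone was near (5.8, 1.0) before and (6.2, 3.4) after, so it travelled √(0.4² + 2.4²) ≈ 2.4 units.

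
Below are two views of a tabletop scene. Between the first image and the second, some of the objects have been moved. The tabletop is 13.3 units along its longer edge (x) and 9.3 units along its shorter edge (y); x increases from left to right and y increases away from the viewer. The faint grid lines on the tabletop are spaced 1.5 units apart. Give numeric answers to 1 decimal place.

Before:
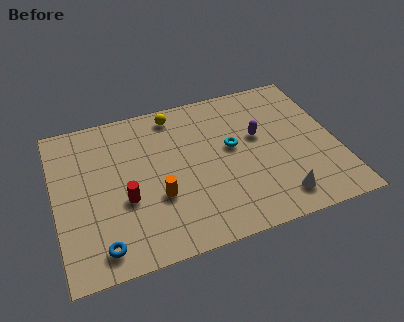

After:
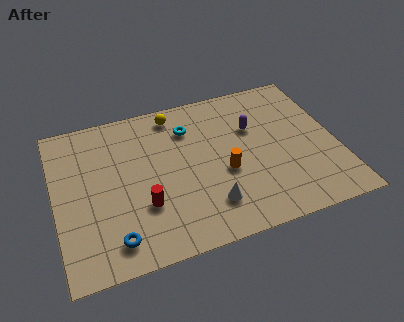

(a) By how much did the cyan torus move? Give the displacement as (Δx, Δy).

(-1.9, 1.8)

From the two frames, the cyan torus sits at roughly (8.4, 5.2) before and (6.5, 7.0) after.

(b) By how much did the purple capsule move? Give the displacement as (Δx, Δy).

(-0.2, 0.6)

From the two frames, the purple capsule sits at roughly (9.7, 5.5) before and (9.5, 6.1) after.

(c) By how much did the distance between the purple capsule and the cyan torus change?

+1.8

The distance was about 1.3 in the first image and 3.1 in the second, so they moved 1.8 units further apart.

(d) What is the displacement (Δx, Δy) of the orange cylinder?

(3.2, 0.5)

From the two frames, the orange cylinder sits at roughly (4.7, 3.3) before and (7.9, 3.8) after.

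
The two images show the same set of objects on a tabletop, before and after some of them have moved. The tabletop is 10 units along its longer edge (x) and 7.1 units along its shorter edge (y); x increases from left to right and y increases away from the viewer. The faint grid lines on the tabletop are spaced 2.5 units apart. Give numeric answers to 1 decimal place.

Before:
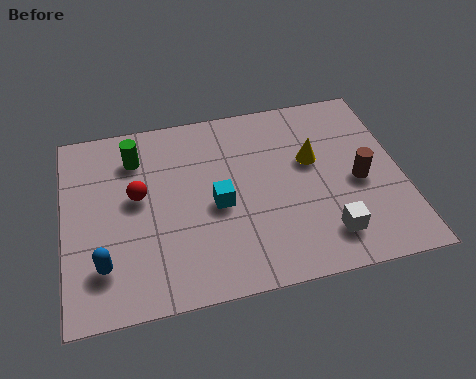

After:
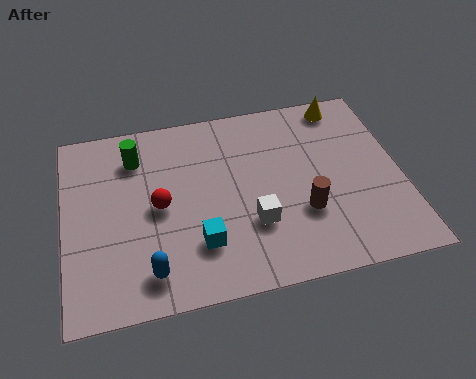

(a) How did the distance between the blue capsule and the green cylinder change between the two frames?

+0.3

The distance was about 4.0 in the first image and 4.3 in the second, so they moved 0.3 units further apart.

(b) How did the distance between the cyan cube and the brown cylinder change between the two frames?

-1.1

Before: roughly 4.2 units apart; after: 3.1. That's 1.1 units closer together.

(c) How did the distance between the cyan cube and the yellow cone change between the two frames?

+3.3

They were about 3.1 units apart before and 6.4 after — 3.3 units further apart.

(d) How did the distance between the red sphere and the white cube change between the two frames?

-3.0

The distance was about 6.0 in the first image and 3.0 in the second, so they moved 3.0 units closer together.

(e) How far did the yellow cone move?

2.3

From (7.4, 4.3) to (8.5, 6.3), the yellow cone covered √(1.1² + 2.0²) ≈ 2.3 units.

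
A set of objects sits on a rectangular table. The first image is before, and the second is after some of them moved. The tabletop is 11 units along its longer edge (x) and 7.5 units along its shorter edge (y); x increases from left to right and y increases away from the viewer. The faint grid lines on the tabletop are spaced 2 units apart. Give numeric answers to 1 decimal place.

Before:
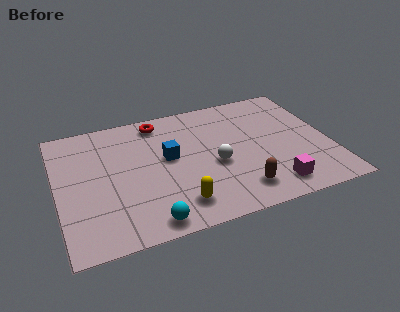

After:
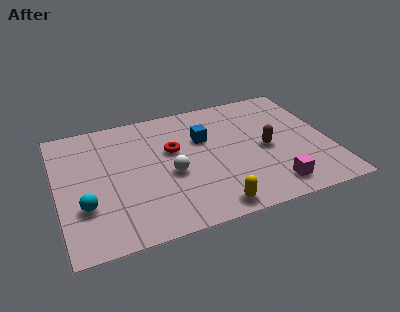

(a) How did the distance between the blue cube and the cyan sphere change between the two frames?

+2.0

They were about 3.6 units apart before and 5.6 after — 2.0 units further apart.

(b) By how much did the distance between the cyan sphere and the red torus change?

-1.5

The distance was about 5.8 in the first image and 4.3 in the second, so they moved 1.5 units closer together.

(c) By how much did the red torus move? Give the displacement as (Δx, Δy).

(0.4, -1.9)

The red torus was at about (4.3, 6.5) and moved to about (4.7, 4.6).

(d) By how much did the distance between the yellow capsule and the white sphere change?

+0.3

The distance was about 2.5 in the first image and 2.8 in the second, so they moved 0.3 units further apart.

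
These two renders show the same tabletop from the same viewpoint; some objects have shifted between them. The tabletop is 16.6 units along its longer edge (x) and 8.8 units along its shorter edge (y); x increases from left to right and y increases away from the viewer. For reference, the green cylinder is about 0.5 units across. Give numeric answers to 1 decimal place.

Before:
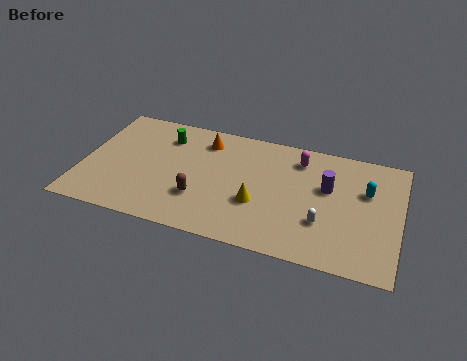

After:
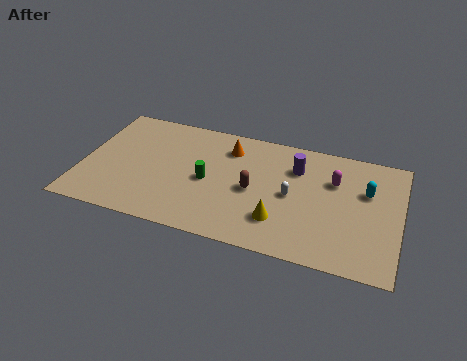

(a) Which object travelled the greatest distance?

the green cylinder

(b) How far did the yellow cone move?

1.5

The yellow cone moved from about (9.3, 3.2) to (10.5, 2.3), a distance of √(1.2² + 0.9²) ≈ 1.5.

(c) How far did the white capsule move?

2.3

From (12.7, 2.8) to (11.0, 4.3), the white capsule covered √(1.7² + 1.5²) ≈ 2.3 units.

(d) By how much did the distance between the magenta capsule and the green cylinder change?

-0.3

They were about 7.1 units apart before and 6.8 after — 0.3 units closer together.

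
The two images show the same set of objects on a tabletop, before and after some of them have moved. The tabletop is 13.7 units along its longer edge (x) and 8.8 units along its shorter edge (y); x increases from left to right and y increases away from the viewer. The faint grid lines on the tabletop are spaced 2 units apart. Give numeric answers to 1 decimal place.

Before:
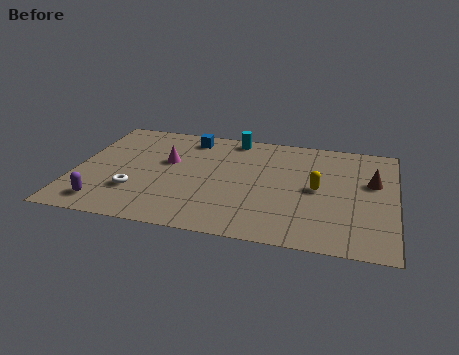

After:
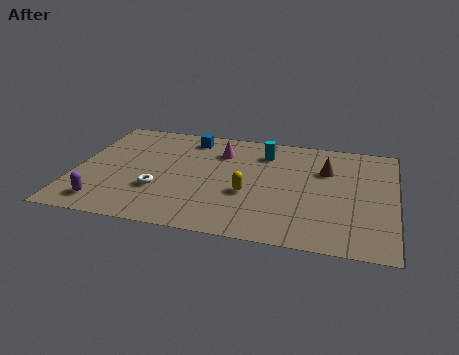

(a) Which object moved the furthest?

the yellow capsule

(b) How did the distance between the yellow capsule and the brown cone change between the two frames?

+1.6

They were about 2.5 units apart before and 4.1 after — 1.6 units further apart.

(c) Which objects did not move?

the blue cube and the purple capsule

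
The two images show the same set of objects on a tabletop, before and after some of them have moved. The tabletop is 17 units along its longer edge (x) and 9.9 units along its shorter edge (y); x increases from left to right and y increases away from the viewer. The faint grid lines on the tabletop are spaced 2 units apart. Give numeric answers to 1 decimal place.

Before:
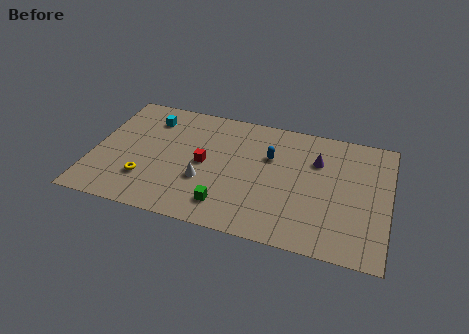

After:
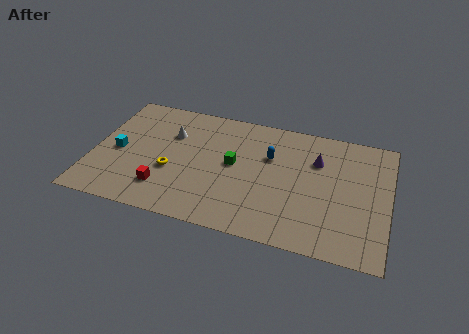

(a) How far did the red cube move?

3.3

From (6.4, 4.9) to (4.3, 2.3), the red cube covered √(2.1² + 2.6²) ≈ 3.3 units.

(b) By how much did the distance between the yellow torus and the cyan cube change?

-1.8

Before: roughly 5.1 units apart; after: 3.3. That's 1.8 units closer together.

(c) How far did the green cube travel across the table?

3.4

The green cube moved from about (7.9, 1.9) to (8.1, 5.3), a distance of √(0.2² + 3.4²) ≈ 3.4.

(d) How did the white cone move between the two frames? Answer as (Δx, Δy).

(-2.2, 3.3)

From the two frames, the white cone sits at roughly (6.5, 3.5) before and (4.3, 6.8) after.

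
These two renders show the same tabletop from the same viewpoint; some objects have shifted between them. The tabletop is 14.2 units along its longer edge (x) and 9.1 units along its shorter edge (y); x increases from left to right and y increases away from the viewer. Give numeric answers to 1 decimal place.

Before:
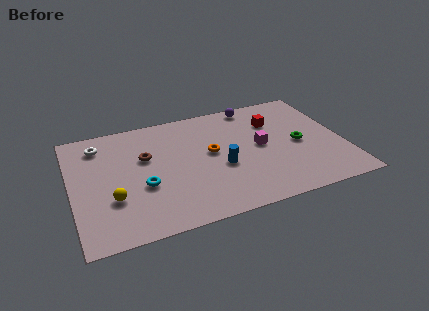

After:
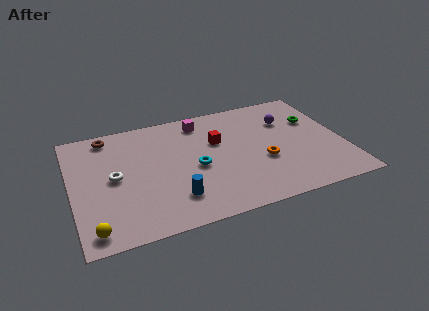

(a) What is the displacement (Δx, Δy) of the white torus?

(0.6, -2.8)

The white torus was at about (1.6, 7.4) and moved to about (2.2, 4.6).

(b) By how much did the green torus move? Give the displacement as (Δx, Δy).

(1.0, 1.7)

The green torus started near (11.9, 4.3) and ended near (12.9, 6.0).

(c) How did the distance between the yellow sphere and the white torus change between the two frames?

-0.7

The distance was about 4.4 in the first image and 3.7 in the second, so they moved 0.7 units closer together.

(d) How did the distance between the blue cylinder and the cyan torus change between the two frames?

-1.7

Before: roughly 4.1 units apart; after: 2.4. That's 1.7 units closer together.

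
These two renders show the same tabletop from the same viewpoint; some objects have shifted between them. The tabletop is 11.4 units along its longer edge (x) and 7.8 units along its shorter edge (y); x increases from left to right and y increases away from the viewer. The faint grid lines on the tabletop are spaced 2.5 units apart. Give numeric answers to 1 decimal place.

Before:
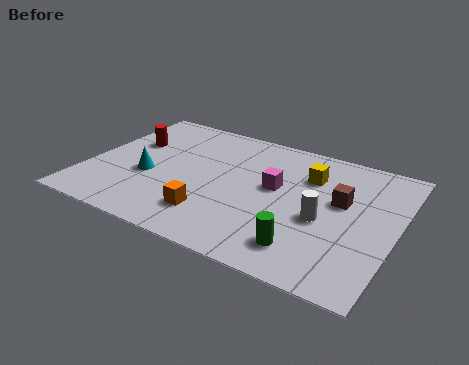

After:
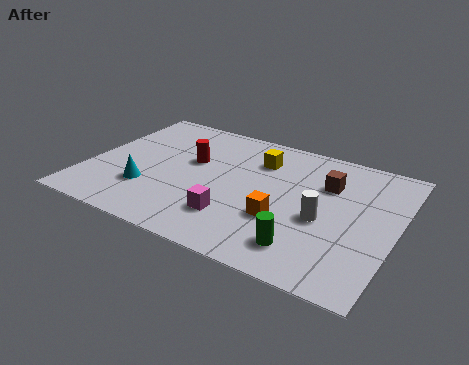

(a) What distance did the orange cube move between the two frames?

2.7

The orange cube was near (4.9, 1.8) before and (7.4, 2.7) after, so it travelled √(2.5² + 0.9²) ≈ 2.7 units.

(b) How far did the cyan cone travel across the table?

0.8

The cyan cone moved from about (2.3, 3.1) to (2.4, 2.3), a distance of √(0.1² + 0.8²) ≈ 0.8.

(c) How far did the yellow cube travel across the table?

1.9

The yellow cube moved from about (8.0, 5.6) to (6.1, 5.8), a distance of √(1.9² + 0.2²) ≈ 1.9.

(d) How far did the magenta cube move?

2.7

The magenta cube was near (6.9, 4.4) before and (5.7, 2.0) after, so it travelled √(1.2² + 2.4²) ≈ 2.7 units.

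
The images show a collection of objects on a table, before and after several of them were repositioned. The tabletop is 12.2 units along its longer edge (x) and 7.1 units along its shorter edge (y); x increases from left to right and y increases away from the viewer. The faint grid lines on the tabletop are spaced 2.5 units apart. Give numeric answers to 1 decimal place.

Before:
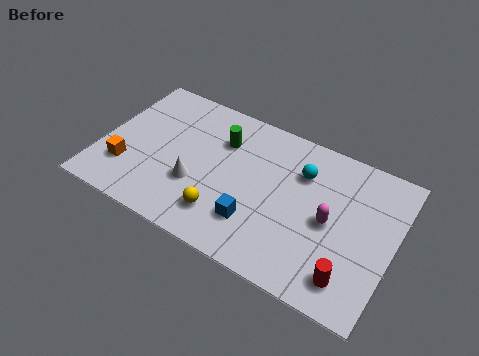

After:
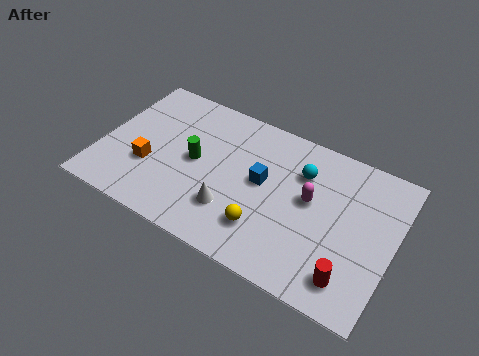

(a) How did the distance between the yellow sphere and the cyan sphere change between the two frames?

-1.0

They were about 4.5 units apart before and 3.5 after — 1.0 units closer together.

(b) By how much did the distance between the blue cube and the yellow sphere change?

+0.8

Before: roughly 1.3 units apart; after: 2.1. That's 0.8 units further apart.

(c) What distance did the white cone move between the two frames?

1.7

From (4.1, 2.5) to (5.7, 2.0), the white cone covered √(1.6² + 0.5²) ≈ 1.7 units.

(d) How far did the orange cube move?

1.0

From (1.2, 2.0) to (2.1, 2.5), the orange cube covered √(0.9² + 0.5²) ≈ 1.0 units.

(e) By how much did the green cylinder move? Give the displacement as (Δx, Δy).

(-0.9, -1.5)

The green cylinder started near (4.8, 5.1) and ended near (3.9, 3.6).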